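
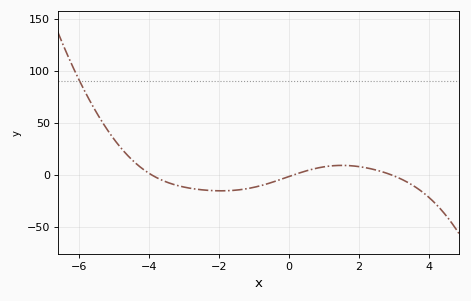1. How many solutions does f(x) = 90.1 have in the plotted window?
1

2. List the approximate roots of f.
-4, 0.2, 2.8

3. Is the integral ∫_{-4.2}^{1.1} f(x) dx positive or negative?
negative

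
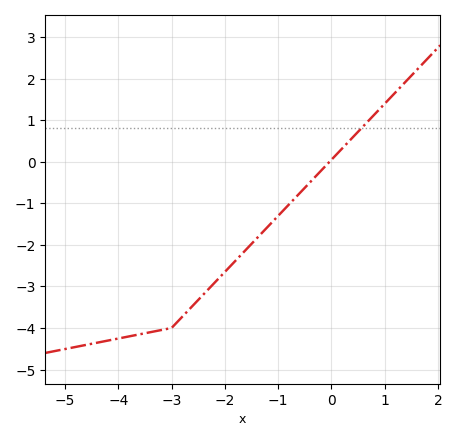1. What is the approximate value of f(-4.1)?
-4.28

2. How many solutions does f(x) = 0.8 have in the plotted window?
1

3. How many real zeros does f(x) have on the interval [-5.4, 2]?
1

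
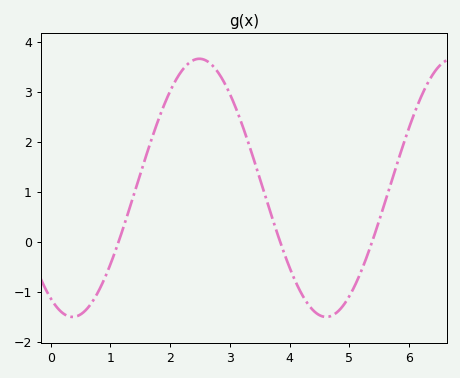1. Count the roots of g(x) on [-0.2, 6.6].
3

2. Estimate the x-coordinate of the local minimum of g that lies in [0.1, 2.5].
0.365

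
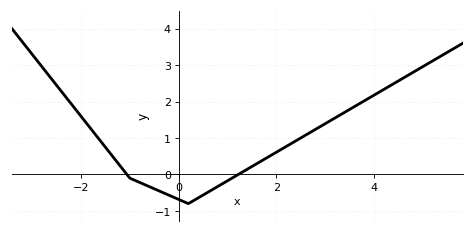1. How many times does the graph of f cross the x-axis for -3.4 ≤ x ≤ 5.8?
2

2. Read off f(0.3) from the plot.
-0.722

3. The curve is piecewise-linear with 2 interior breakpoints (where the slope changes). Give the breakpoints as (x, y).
(-1, -0.1); (0.2, -0.8)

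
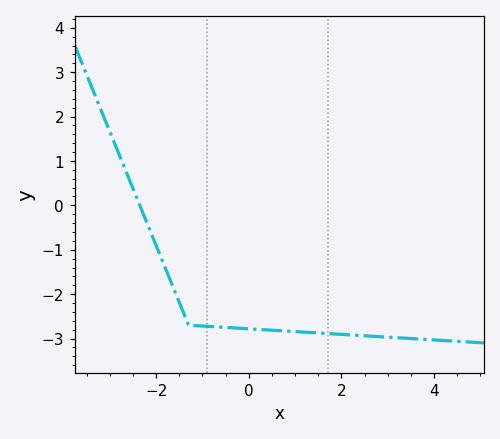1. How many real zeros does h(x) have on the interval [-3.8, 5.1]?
1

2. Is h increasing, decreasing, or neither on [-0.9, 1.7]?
decreasing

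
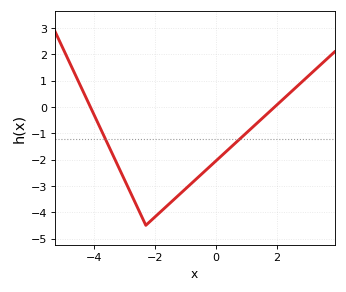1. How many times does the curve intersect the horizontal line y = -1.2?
2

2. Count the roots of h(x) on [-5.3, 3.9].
2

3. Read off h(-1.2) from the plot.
-3.33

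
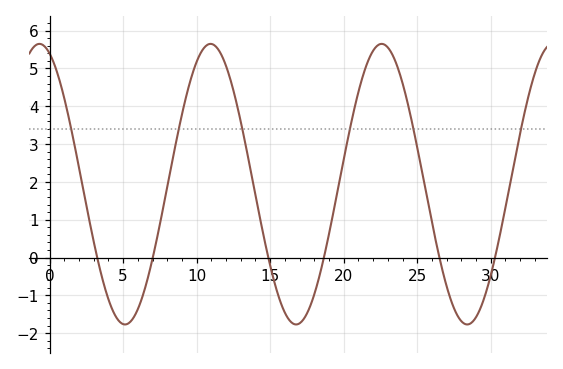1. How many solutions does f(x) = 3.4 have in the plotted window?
6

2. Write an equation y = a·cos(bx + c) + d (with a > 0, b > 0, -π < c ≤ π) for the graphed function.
y = 3.71cos(0.54x + 0.372) + 1.94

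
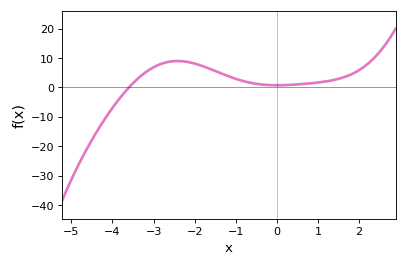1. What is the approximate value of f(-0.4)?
1.04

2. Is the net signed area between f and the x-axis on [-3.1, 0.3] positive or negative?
positive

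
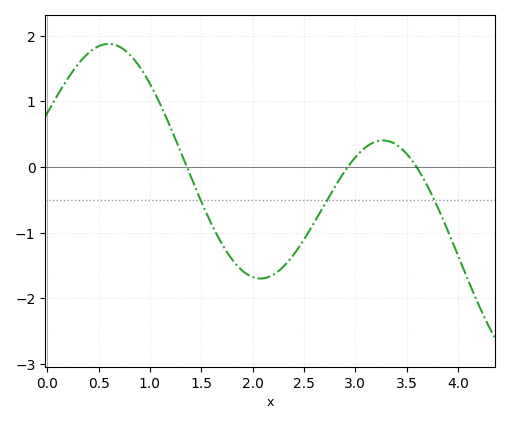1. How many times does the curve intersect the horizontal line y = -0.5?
3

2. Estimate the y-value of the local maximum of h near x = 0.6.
1.9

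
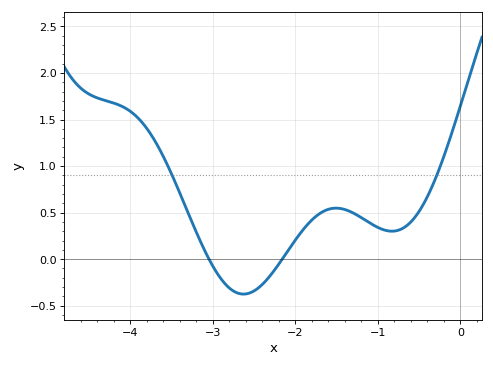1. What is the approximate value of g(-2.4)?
-0.25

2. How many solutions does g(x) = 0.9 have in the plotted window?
2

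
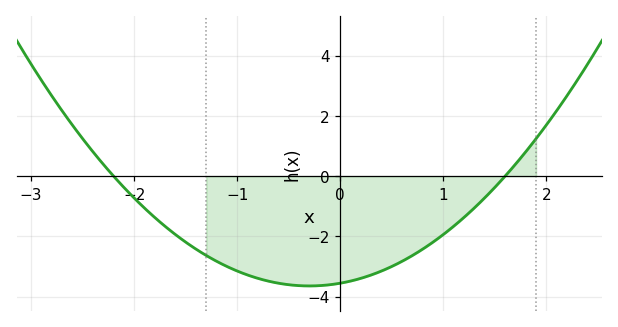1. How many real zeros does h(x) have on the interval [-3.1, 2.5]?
2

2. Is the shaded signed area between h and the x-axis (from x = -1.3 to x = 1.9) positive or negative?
negative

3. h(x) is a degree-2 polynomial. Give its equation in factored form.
y = 1.01(x + 2.2)(x - 1.6)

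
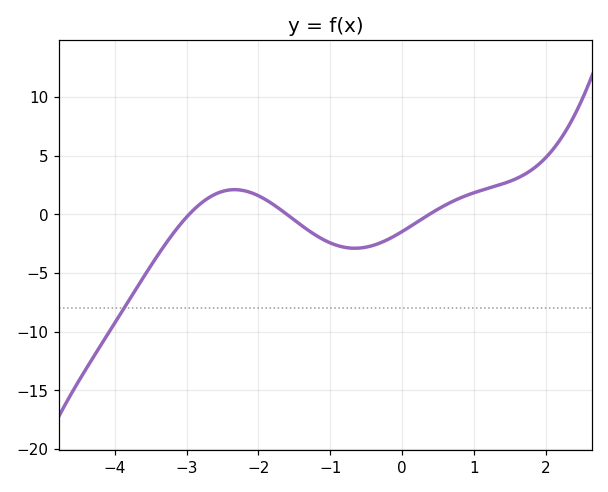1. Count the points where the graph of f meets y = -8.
1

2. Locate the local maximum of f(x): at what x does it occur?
-2.3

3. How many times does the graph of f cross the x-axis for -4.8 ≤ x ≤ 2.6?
3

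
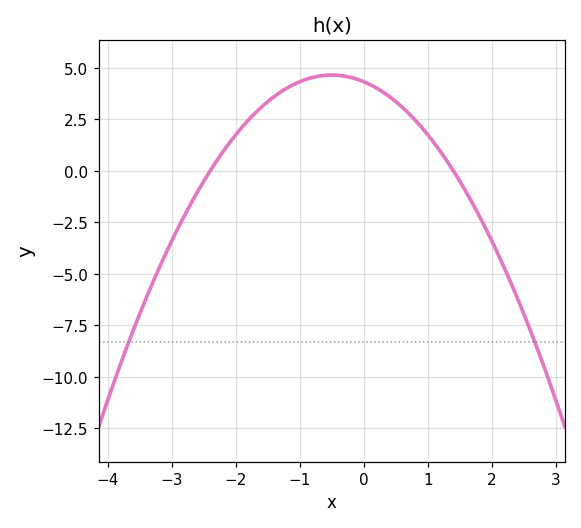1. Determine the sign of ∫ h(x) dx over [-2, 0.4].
positive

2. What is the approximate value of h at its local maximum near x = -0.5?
4.6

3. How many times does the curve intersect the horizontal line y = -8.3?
2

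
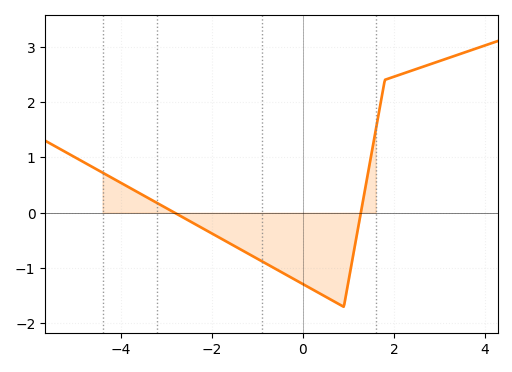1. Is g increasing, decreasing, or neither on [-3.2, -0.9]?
decreasing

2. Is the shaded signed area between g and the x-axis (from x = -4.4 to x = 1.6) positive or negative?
negative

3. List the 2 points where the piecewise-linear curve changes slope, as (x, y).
(0.9, -1.7); (1.8, 2.4)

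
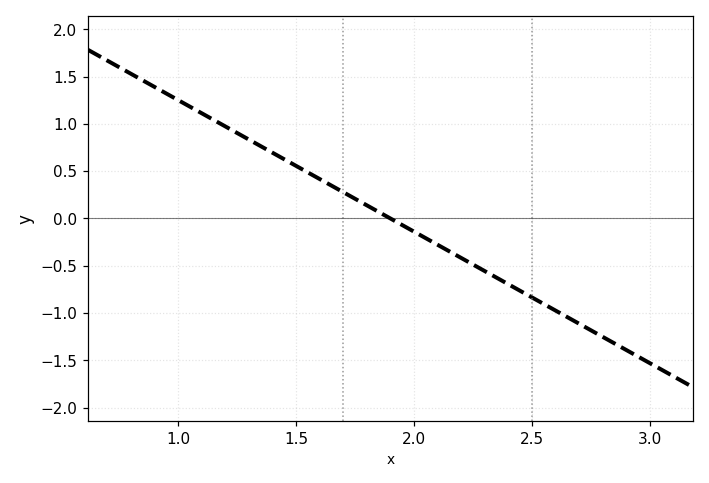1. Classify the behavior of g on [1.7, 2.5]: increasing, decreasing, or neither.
decreasing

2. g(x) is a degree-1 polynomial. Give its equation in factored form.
y = -1.39(x - 1.9)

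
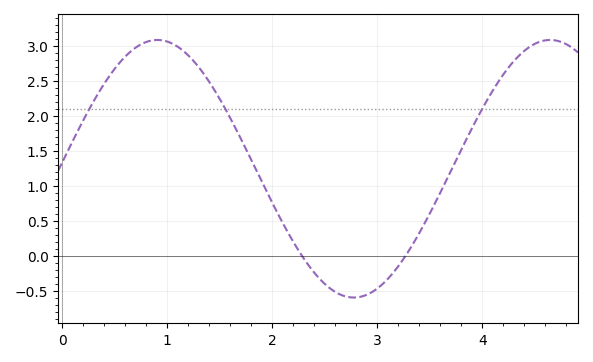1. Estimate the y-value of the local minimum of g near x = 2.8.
-0.6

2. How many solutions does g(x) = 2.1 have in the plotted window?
3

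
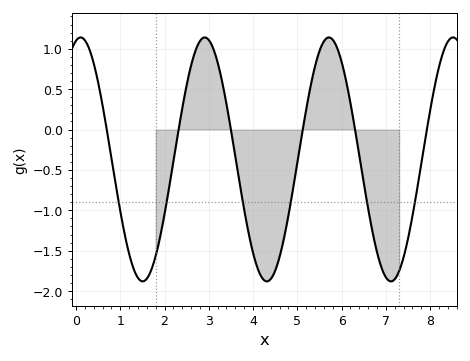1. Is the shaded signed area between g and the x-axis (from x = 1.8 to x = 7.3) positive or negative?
negative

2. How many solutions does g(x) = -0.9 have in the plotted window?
6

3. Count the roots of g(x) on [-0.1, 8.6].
6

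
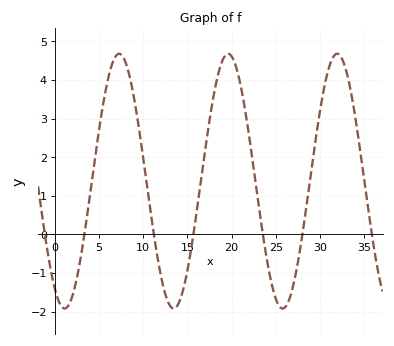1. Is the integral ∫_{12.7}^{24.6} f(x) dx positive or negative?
positive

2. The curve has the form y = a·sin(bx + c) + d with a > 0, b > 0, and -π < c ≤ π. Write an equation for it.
y = 3.3sin(0.51x - 2.14) + 1.38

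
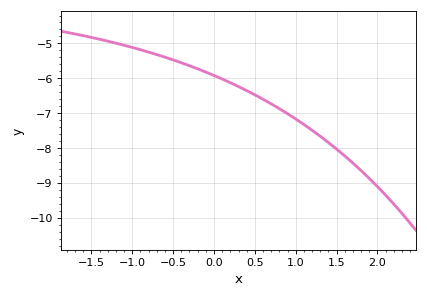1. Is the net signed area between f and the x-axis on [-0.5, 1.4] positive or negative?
negative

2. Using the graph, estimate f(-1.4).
-4.9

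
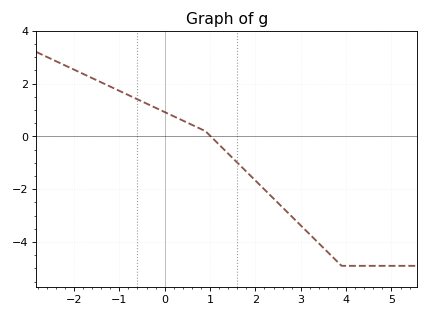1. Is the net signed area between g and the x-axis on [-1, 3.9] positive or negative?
negative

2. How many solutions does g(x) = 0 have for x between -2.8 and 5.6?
1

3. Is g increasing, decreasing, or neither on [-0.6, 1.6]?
decreasing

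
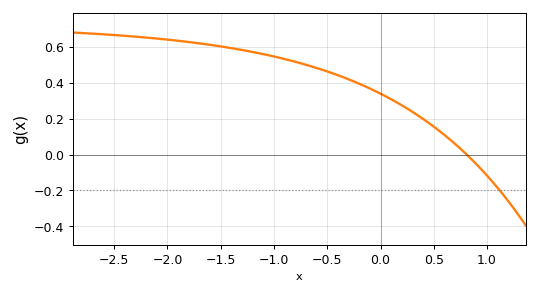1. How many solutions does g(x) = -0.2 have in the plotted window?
1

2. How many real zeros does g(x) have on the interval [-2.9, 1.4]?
1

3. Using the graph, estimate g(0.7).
0.059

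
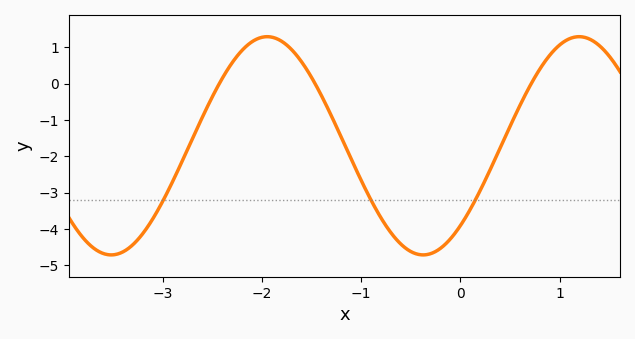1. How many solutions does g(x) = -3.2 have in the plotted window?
3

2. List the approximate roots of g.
-2.43, -1.46, 0.714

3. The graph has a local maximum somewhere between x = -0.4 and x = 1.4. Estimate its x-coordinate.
1.2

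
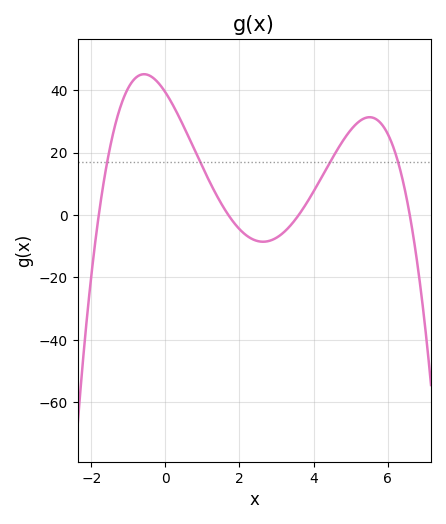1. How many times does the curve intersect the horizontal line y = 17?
4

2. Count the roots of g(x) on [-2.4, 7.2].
4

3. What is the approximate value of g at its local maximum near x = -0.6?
45.1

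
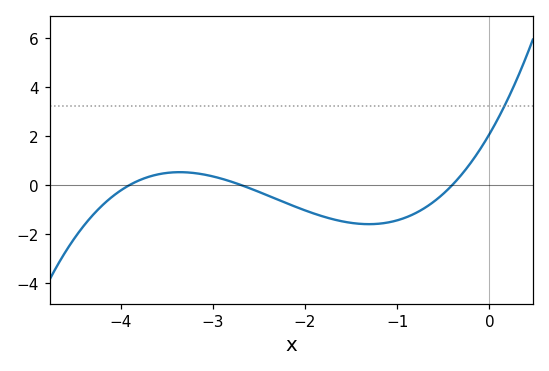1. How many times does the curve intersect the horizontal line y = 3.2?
1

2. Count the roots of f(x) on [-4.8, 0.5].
3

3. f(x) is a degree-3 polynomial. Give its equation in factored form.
y = 0.49(x + 3.9)(x + 2.7)(x + 0.4)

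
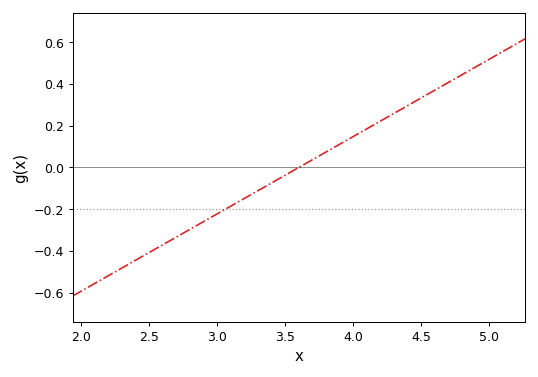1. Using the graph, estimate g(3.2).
-0.14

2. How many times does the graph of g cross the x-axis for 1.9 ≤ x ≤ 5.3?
1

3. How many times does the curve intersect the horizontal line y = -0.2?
1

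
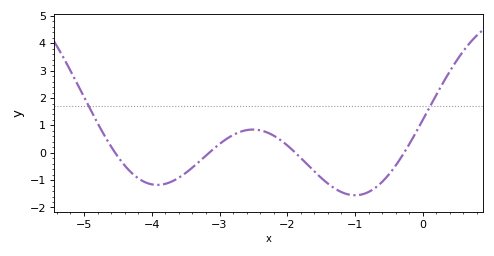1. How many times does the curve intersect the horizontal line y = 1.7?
2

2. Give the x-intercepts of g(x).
-4.54, -3.15, -1.88, -0.276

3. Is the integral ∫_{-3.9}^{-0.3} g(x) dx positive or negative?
negative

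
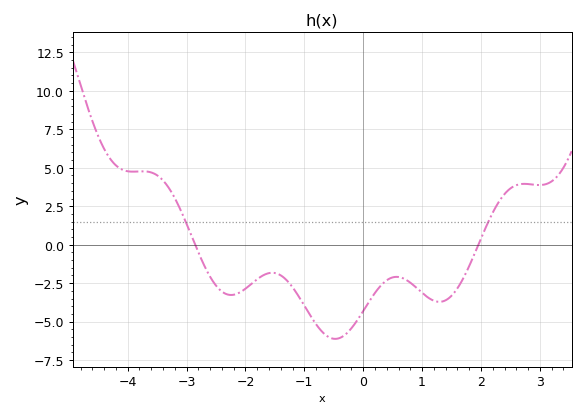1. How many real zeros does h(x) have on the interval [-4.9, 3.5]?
2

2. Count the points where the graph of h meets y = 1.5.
2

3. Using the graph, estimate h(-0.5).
-6.11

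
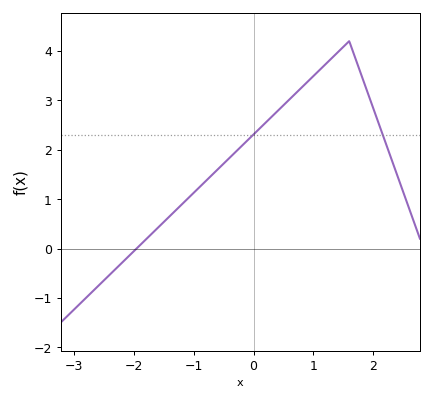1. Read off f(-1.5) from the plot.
0.539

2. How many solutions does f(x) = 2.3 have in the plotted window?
2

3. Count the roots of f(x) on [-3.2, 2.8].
1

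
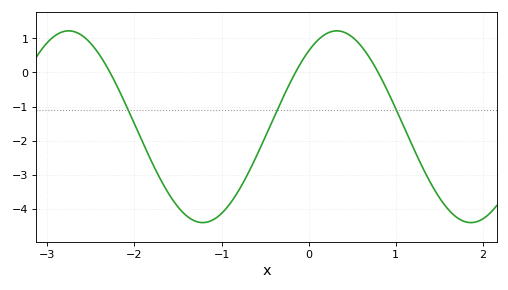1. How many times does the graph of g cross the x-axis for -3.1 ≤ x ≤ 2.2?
3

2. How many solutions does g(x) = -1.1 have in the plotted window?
3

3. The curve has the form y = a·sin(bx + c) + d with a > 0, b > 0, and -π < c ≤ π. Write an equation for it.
y = 2.81sin(2.04x + 0.91) - 1.59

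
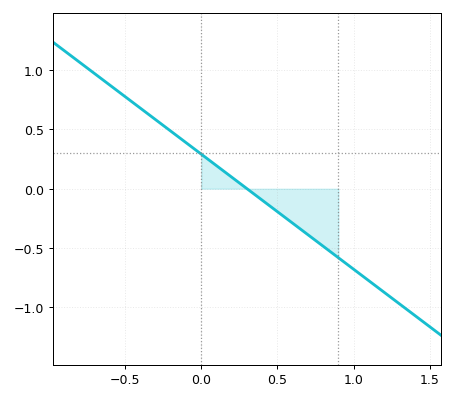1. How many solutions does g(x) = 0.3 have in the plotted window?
1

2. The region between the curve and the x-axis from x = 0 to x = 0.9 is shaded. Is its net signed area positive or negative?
negative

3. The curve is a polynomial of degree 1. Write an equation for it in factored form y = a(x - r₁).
y = -0.97(x - 0.3)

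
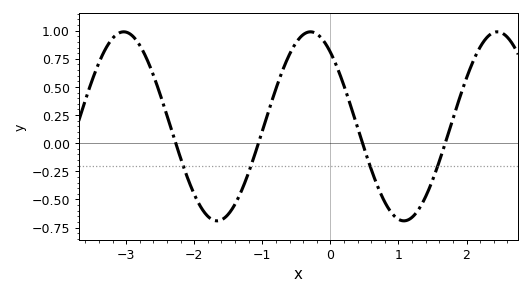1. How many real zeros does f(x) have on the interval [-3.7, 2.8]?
4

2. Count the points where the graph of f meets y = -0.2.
4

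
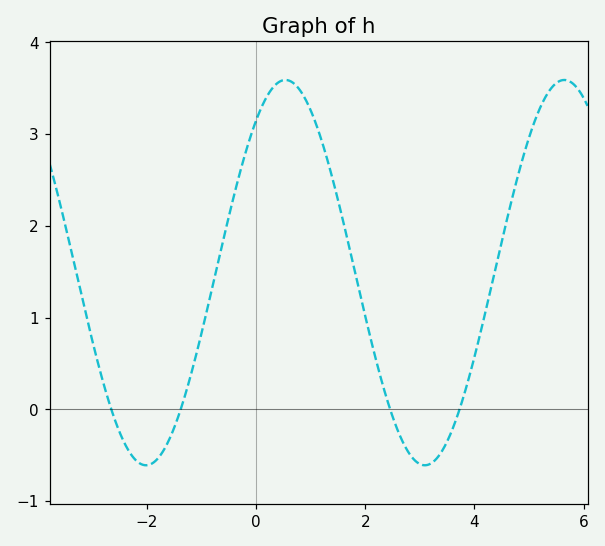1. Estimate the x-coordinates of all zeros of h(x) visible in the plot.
-2.6, -1.4, 2.4, 3.8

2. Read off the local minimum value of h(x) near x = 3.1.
-0.6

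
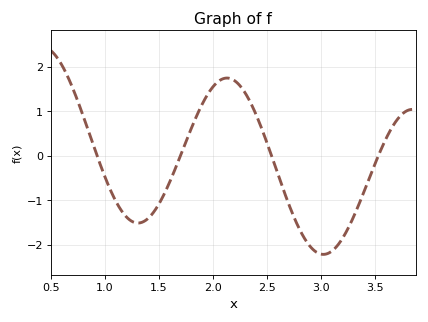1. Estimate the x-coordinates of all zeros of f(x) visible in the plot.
0.926, 1.7, 2.54, 3.53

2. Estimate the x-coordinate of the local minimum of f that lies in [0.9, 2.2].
1.31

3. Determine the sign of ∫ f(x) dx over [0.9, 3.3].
negative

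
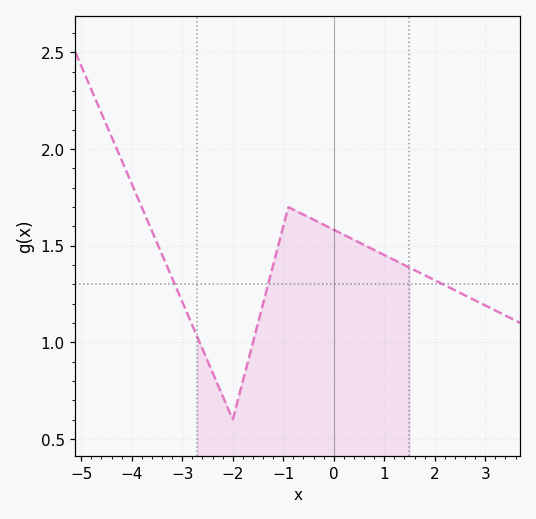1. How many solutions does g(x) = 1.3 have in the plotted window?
3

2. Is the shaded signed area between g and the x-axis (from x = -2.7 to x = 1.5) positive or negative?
positive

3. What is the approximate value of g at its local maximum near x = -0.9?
1.7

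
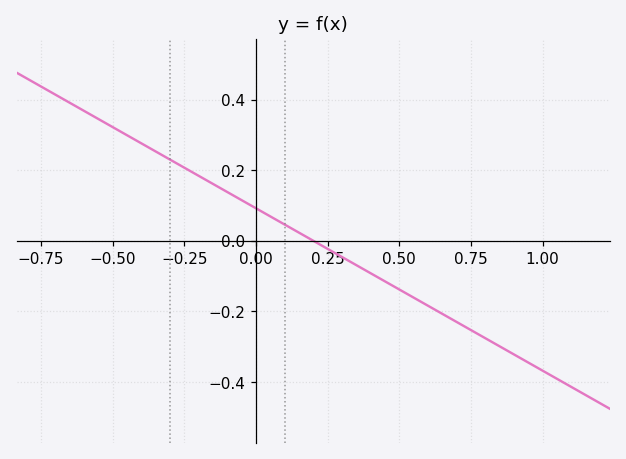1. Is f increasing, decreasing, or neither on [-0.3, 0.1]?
decreasing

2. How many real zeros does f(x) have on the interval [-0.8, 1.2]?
1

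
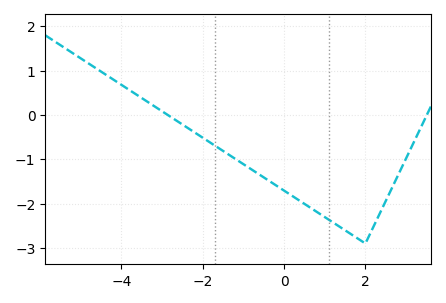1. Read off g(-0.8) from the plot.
-1.23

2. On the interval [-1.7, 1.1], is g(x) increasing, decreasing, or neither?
decreasing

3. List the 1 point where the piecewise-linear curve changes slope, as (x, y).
(2, -2.9)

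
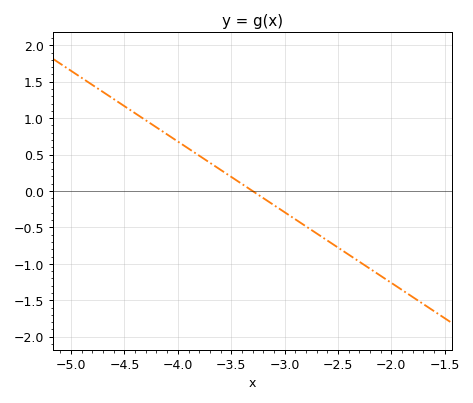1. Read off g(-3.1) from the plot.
-0.194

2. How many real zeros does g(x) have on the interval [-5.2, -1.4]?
1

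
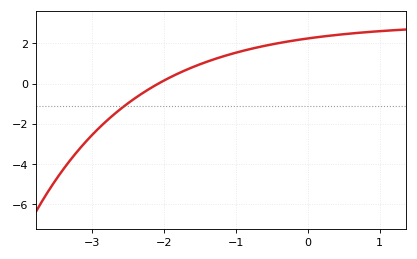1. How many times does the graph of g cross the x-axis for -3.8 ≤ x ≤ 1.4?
1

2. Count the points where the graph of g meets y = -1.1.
1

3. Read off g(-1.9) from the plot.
0.4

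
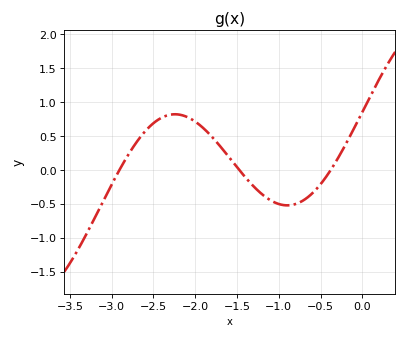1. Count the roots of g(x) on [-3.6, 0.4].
3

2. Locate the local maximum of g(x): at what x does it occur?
-2.24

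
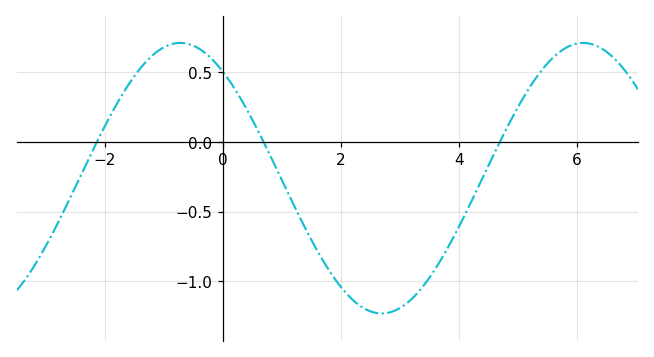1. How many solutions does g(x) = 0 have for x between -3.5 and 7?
3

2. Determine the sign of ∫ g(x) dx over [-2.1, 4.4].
negative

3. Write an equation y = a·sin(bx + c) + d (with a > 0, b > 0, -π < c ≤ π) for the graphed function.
y = 0.97sin(0.92x + 2.23) - 0.26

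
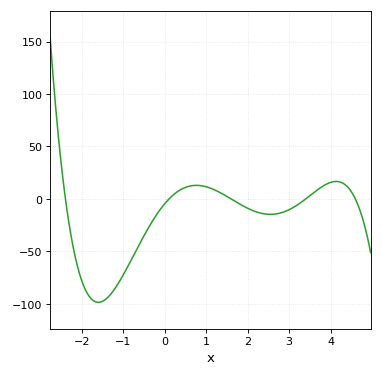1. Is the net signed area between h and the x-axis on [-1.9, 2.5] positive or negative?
negative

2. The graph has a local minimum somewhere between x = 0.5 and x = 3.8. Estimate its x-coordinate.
2.6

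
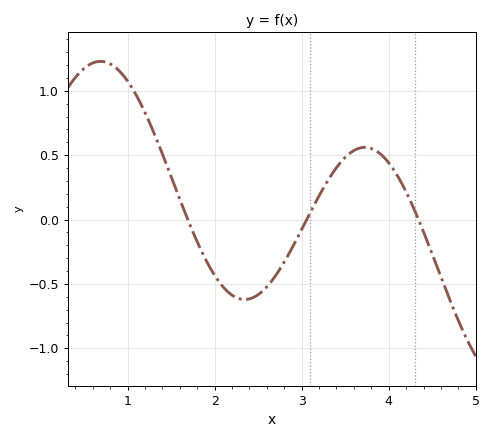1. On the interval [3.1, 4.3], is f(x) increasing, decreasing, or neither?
neither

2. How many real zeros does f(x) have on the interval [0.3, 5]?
3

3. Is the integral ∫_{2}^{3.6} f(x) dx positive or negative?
negative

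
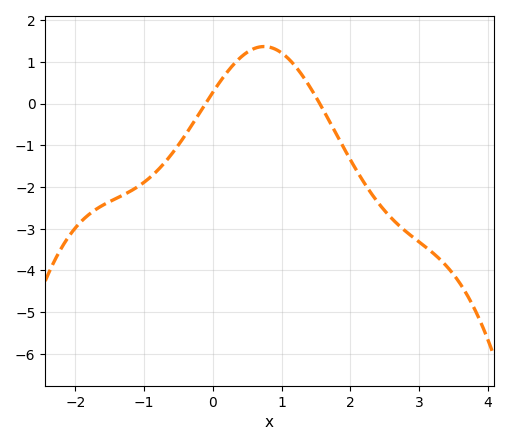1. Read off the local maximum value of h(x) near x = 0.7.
1.4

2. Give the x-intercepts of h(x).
-0.1, 1.6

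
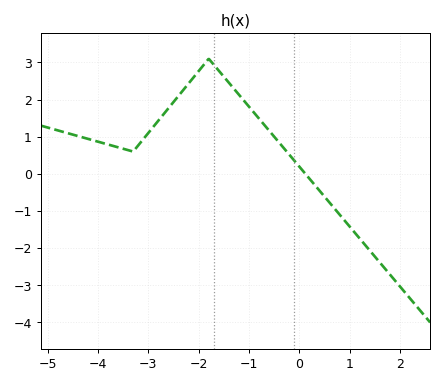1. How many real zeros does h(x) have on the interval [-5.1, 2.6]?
1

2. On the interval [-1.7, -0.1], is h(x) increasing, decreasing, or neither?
decreasing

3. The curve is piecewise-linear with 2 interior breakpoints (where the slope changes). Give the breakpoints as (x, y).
(-3.3, 0.6); (-1.8, 3.1)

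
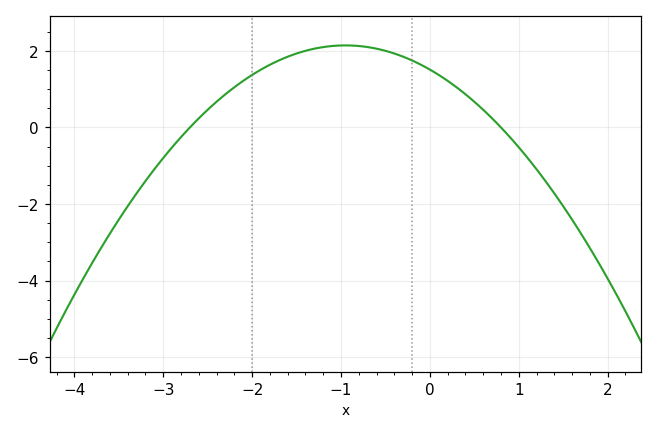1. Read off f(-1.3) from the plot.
2.06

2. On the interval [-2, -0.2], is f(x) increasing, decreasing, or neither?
neither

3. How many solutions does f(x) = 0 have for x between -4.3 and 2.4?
2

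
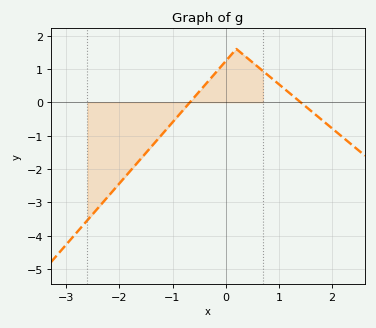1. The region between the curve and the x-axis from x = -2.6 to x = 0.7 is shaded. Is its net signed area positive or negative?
negative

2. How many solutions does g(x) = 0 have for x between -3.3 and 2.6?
2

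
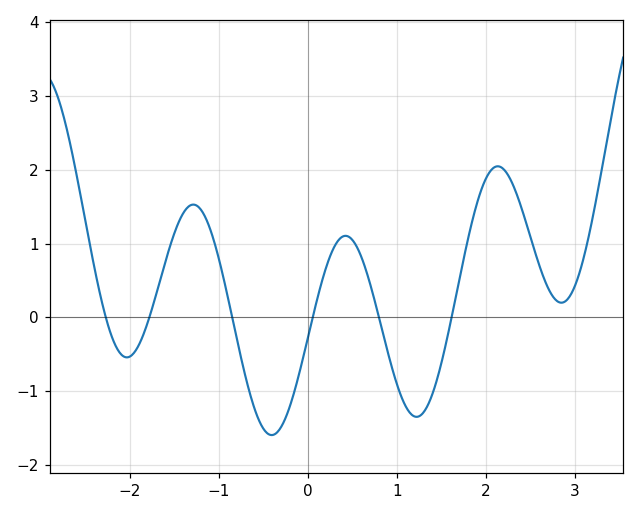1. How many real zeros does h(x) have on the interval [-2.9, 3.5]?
6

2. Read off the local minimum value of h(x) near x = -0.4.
-1.6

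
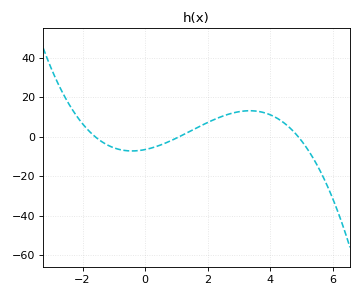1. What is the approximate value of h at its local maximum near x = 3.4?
13.1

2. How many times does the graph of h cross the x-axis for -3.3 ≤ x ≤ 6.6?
3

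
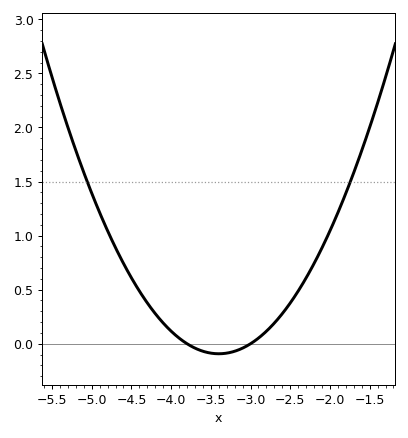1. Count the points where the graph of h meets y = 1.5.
2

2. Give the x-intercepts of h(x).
-3.8, -3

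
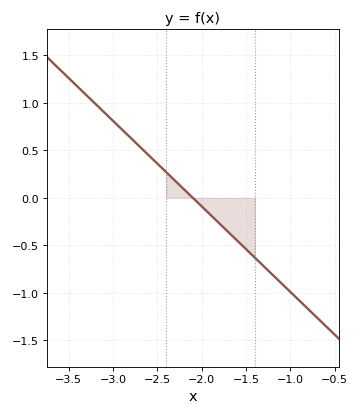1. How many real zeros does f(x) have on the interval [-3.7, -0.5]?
1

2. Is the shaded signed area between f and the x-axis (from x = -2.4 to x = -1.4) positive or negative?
negative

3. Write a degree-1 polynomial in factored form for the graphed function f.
y = -0.9(x + 2.1)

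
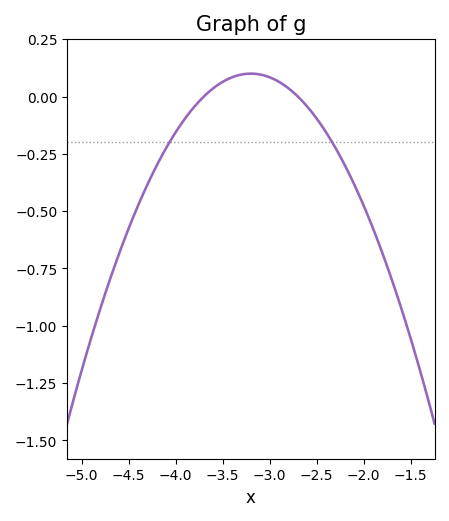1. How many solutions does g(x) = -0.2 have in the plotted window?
2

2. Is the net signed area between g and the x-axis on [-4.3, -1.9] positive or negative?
negative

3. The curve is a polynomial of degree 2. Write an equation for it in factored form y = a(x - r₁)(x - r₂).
y = -0.4(x + 3.7)(x + 2.7)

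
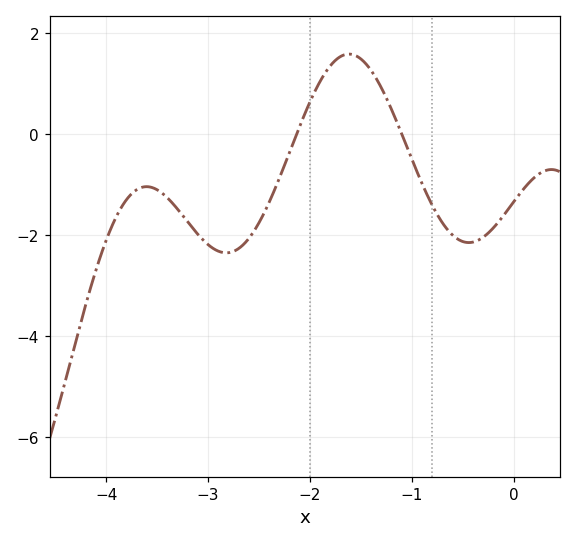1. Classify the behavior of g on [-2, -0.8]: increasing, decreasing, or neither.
neither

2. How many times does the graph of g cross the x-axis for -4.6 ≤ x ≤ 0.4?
2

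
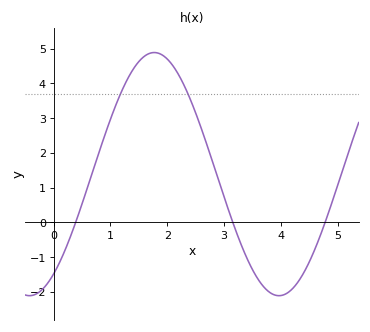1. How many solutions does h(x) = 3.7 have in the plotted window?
2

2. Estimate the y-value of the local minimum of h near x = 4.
-2.1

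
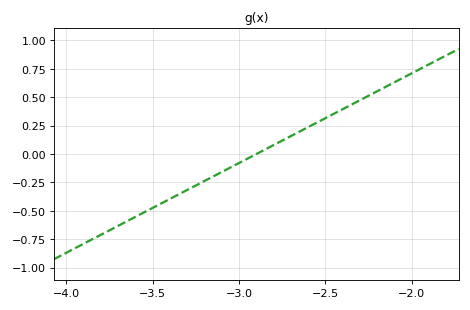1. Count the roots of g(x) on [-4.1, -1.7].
1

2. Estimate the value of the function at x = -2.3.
0.45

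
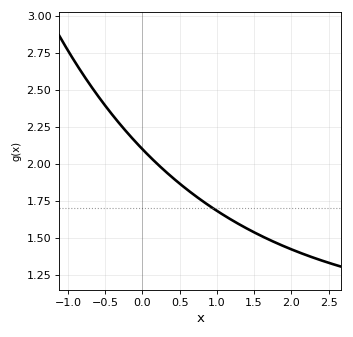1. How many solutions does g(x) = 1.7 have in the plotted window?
1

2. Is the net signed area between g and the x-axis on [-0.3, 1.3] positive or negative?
positive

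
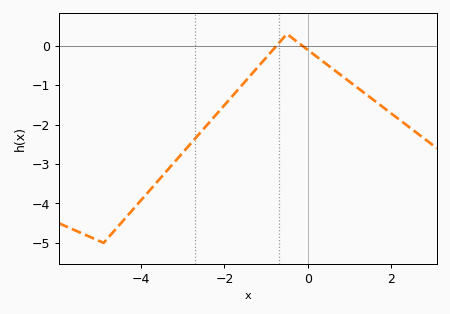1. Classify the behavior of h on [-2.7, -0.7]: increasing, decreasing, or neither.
increasing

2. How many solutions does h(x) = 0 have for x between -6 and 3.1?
2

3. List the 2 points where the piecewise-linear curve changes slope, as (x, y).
(-4.9, -5); (-0.5, 0.3)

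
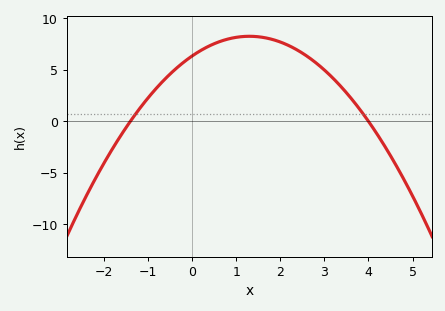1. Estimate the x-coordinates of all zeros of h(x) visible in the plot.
-1.4, 4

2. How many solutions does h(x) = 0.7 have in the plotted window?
2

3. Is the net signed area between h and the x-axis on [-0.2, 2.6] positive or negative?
positive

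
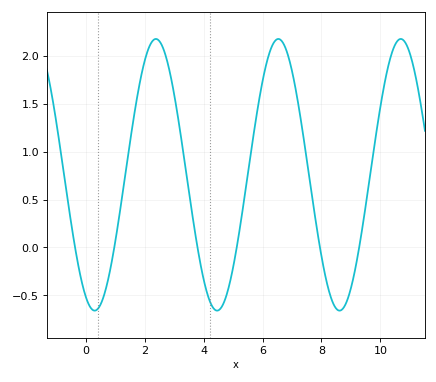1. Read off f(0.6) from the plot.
-0.5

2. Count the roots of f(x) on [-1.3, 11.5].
6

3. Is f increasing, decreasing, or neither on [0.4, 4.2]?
neither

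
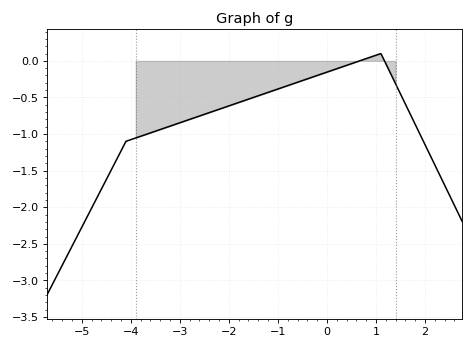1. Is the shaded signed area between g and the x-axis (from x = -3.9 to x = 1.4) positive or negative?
negative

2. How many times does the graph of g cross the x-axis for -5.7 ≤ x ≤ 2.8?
2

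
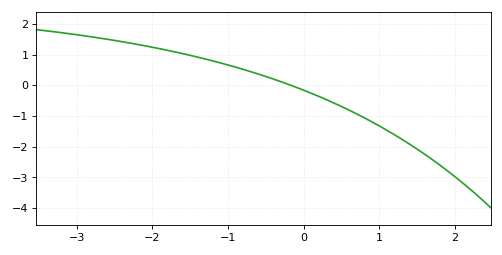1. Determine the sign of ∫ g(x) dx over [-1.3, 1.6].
negative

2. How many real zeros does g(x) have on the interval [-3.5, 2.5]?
1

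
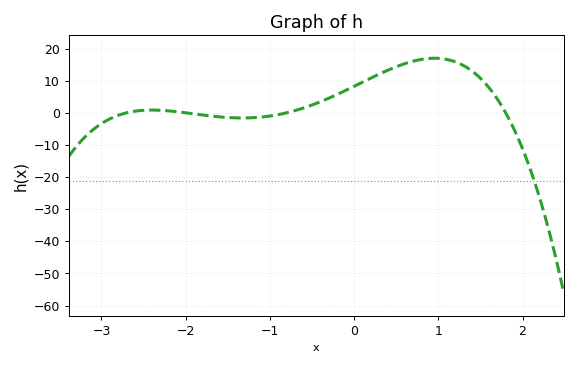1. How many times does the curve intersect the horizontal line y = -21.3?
1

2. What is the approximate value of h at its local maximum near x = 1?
17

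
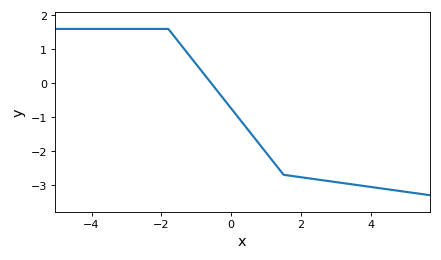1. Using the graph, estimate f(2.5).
-2.8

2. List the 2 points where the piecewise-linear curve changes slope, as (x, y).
(-1.8, 1.6); (1.5, -2.7)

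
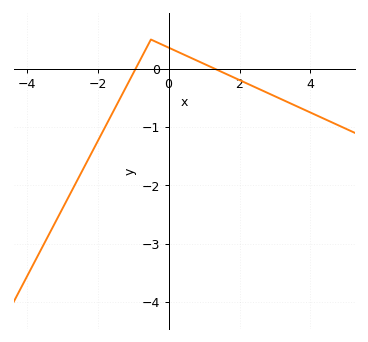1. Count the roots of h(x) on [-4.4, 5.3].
2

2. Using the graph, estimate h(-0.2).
0.4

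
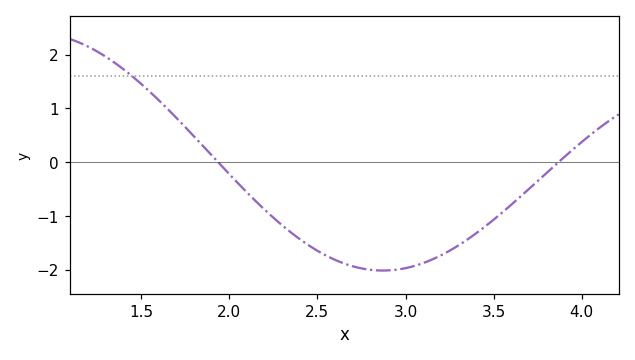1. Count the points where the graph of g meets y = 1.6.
1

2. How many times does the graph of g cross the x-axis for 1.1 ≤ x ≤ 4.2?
2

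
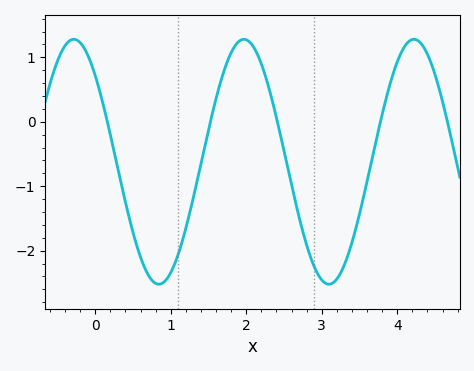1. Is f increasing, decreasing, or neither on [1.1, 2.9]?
neither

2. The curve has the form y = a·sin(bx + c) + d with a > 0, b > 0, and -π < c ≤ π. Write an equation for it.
y = 1.9sin(2.8x + 2.4) - 0.62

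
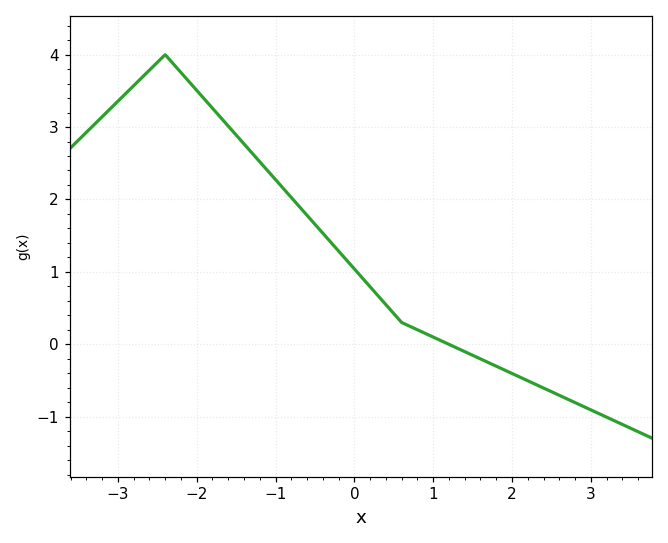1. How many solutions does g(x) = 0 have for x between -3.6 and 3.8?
1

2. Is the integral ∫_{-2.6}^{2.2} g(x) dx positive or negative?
positive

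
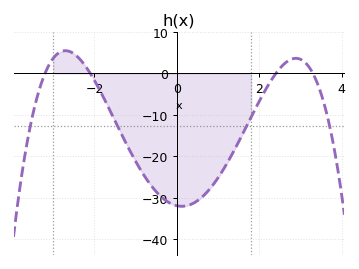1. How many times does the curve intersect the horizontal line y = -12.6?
4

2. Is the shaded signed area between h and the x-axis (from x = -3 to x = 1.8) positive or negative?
negative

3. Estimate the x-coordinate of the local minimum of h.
0.118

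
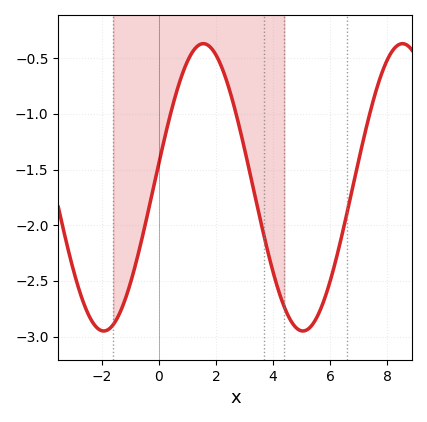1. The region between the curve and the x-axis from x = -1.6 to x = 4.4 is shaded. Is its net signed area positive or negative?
negative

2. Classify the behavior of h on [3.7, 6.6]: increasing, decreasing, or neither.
neither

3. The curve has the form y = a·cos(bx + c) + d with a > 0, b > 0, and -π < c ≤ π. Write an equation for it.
y = 1.29cos(0.9x - 1.4) - 1.66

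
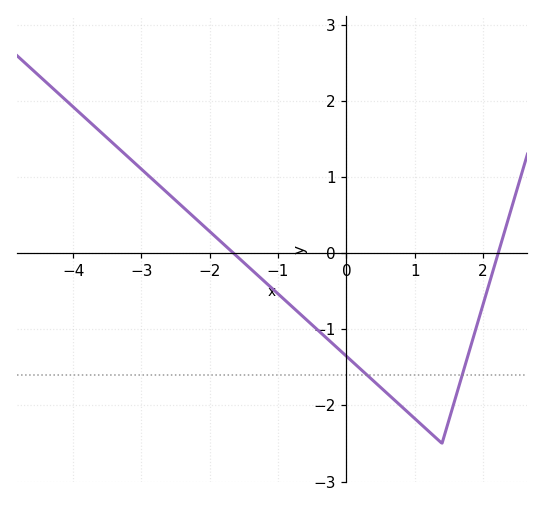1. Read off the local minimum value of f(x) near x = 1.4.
-2.5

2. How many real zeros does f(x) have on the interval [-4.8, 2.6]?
2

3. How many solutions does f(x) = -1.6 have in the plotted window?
2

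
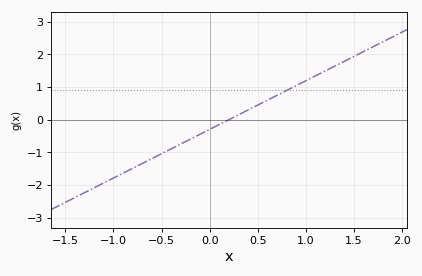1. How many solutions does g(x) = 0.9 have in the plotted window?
1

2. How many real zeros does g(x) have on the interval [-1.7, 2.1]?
1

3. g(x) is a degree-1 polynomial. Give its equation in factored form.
y = 1.49(x - 0.2)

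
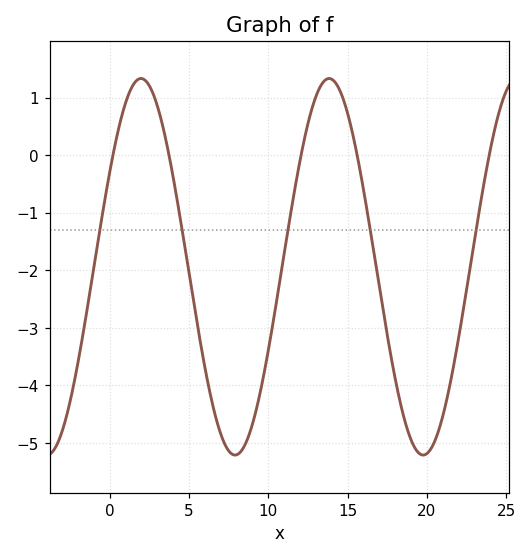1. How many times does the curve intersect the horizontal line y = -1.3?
5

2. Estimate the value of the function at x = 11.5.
-0.875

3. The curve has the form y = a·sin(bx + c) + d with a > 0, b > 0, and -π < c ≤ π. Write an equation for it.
y = 3.27sin(0.53x + 0.52) - 1.94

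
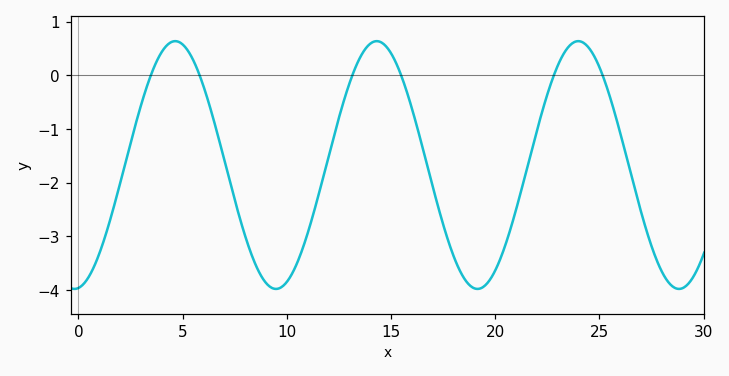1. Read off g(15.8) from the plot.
-0.4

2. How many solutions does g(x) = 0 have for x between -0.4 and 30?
6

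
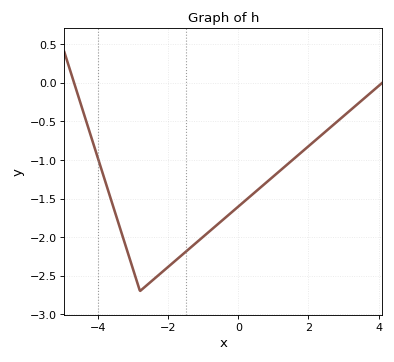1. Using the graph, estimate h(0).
-1.6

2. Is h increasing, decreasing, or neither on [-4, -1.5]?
neither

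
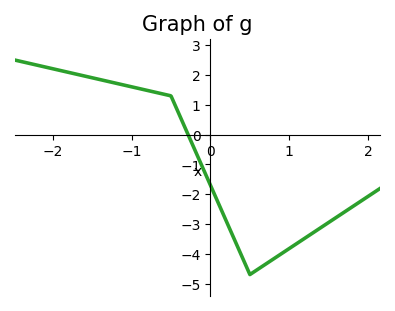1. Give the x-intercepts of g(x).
-0.283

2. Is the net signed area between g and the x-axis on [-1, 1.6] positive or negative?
negative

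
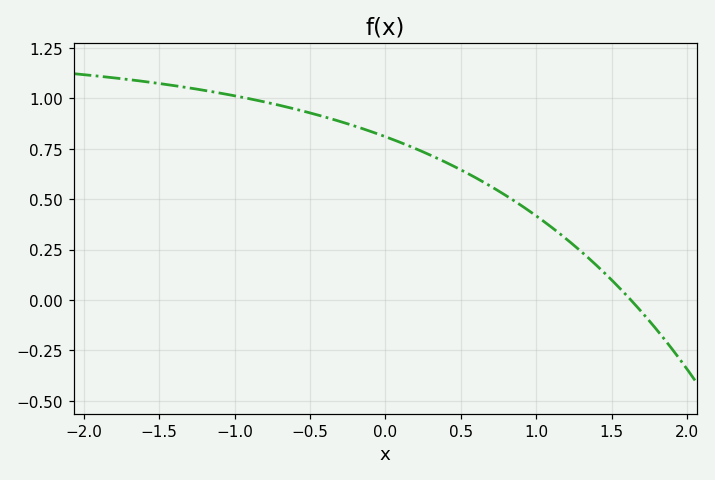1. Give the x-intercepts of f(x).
1.6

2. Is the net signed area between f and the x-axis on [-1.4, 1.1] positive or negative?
positive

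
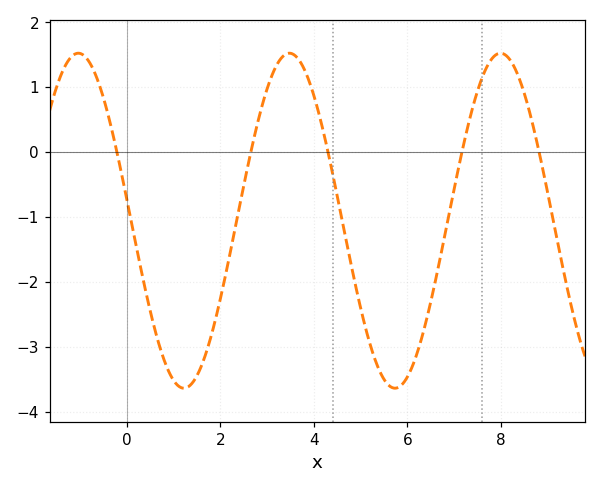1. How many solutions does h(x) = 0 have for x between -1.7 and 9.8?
5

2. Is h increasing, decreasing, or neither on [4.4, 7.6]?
neither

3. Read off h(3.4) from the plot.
1.5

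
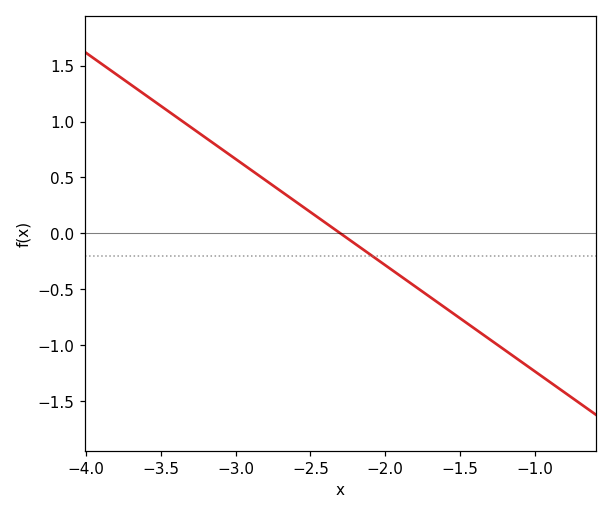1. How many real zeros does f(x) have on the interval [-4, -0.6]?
1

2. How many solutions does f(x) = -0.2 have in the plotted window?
1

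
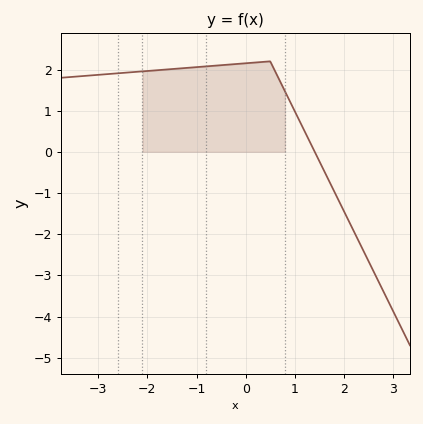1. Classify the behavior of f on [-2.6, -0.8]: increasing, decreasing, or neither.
increasing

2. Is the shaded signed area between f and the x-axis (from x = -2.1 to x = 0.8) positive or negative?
positive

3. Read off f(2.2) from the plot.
-1.9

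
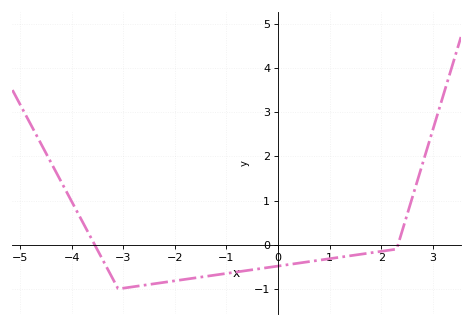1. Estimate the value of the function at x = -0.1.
-0.5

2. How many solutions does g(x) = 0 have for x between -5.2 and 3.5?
2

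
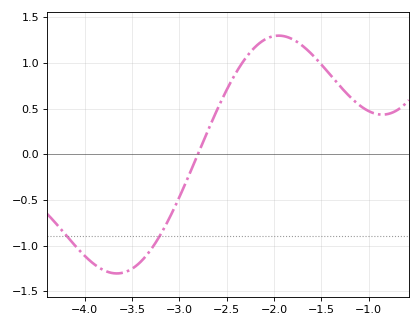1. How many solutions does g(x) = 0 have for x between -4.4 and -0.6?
1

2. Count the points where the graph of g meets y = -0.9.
2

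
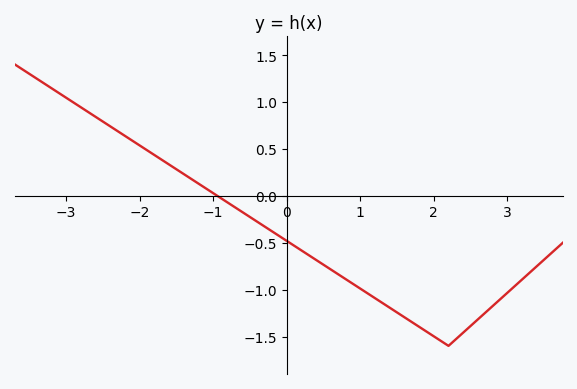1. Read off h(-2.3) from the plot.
0.69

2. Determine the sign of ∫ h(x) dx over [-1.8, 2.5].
negative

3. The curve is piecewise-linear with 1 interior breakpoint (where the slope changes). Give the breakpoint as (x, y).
(2.2, -1.6)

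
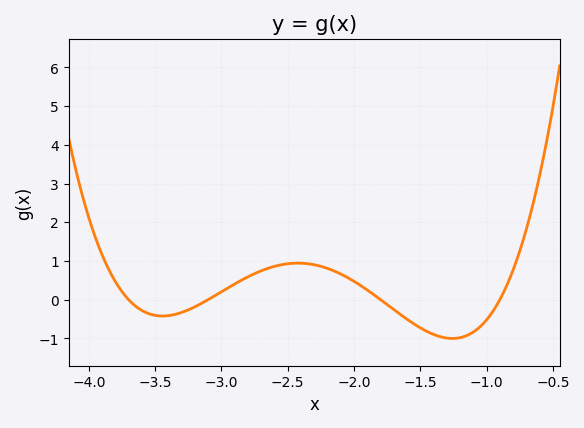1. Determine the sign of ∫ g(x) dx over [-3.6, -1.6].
positive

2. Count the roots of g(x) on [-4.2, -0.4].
4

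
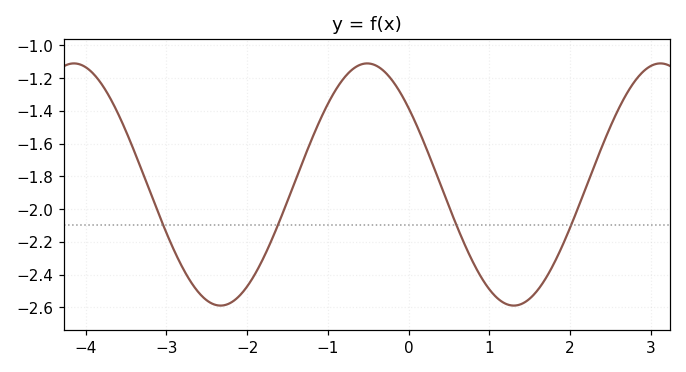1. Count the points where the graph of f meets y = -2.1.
4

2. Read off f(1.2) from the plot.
-2.58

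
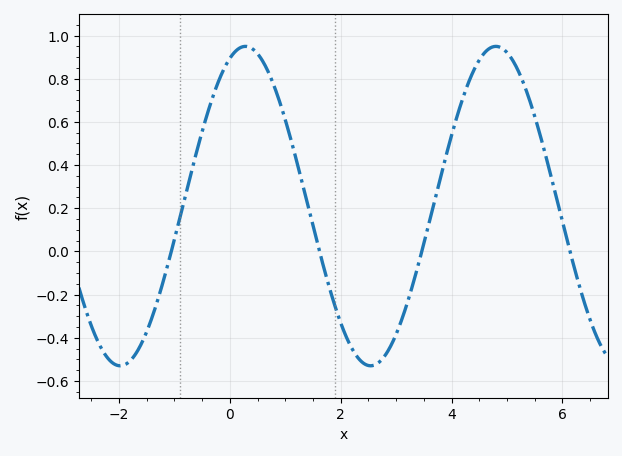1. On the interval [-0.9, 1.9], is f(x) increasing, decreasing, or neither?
neither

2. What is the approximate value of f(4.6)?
0.92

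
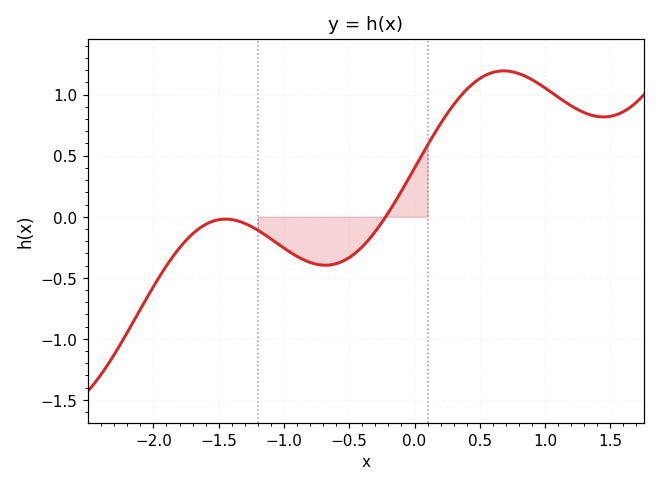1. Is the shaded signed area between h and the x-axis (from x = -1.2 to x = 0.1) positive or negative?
negative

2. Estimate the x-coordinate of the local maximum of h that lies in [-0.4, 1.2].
0.683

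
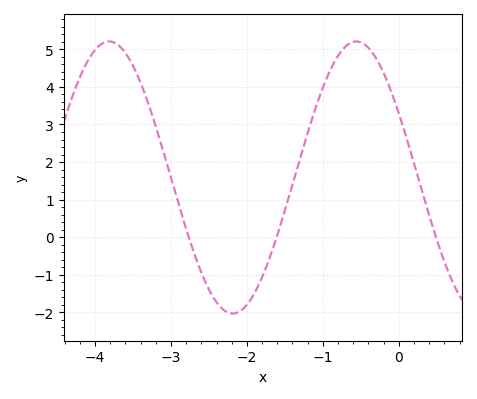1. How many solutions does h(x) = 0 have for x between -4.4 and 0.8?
3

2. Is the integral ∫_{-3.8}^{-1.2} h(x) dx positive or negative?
positive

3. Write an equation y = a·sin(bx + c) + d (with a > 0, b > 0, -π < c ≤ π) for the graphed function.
y = 3.62sin(1.93x + 2.65) + 1.59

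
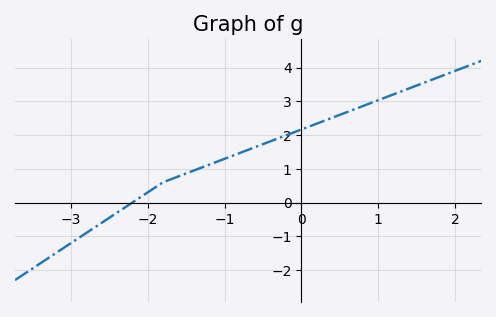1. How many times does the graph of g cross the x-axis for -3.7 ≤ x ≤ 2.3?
1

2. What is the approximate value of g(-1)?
1.3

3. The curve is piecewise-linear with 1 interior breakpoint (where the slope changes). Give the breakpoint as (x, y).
(-1.8, 0.6)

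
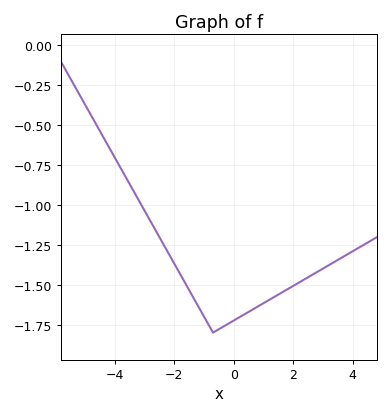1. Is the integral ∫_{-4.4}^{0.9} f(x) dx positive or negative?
negative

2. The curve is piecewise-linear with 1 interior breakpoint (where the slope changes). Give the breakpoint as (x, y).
(-0.7, -1.8)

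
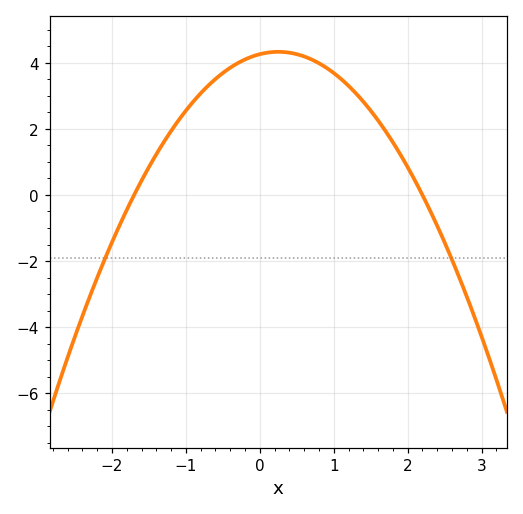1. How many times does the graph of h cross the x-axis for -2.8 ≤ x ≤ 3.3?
2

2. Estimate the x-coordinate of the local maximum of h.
0.3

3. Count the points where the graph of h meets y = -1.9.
2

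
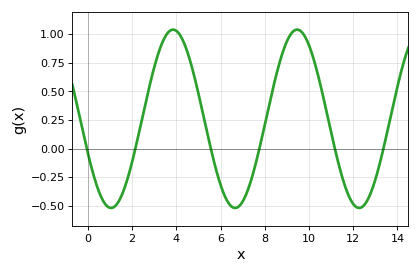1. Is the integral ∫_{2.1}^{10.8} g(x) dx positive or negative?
positive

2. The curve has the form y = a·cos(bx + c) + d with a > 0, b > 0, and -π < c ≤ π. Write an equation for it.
y = 0.78cos(1.1x + 2) + 0.26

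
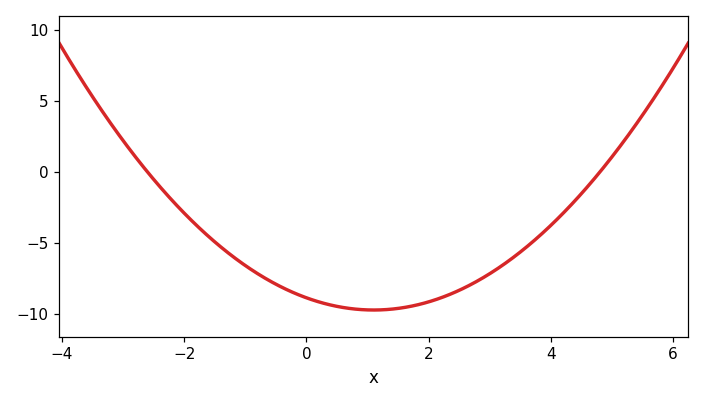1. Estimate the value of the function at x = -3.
2.22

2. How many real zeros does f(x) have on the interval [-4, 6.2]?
2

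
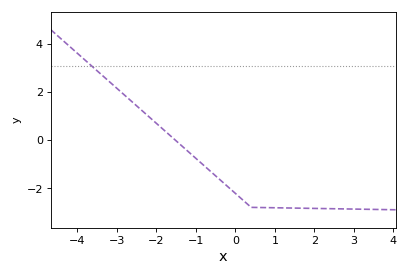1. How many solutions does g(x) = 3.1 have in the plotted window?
1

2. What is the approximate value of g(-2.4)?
1.29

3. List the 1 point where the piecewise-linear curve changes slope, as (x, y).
(0.4, -2.8)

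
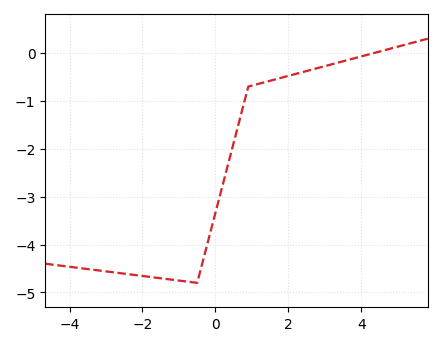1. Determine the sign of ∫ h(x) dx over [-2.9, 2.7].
negative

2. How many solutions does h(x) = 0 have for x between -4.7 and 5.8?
1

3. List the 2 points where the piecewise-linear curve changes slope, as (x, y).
(-0.5, -4.8); (0.9, -0.7)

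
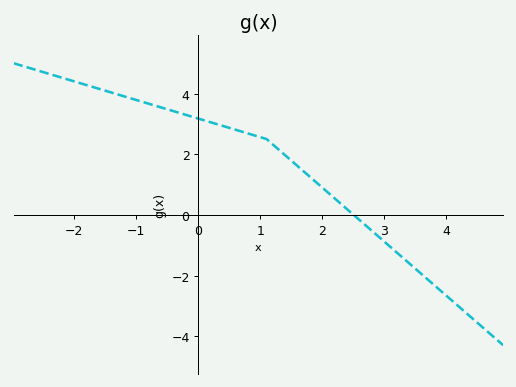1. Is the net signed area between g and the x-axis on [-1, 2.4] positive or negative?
positive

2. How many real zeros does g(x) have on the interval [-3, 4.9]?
1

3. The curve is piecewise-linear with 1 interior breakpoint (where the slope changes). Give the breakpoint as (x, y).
(1.1, 2.5)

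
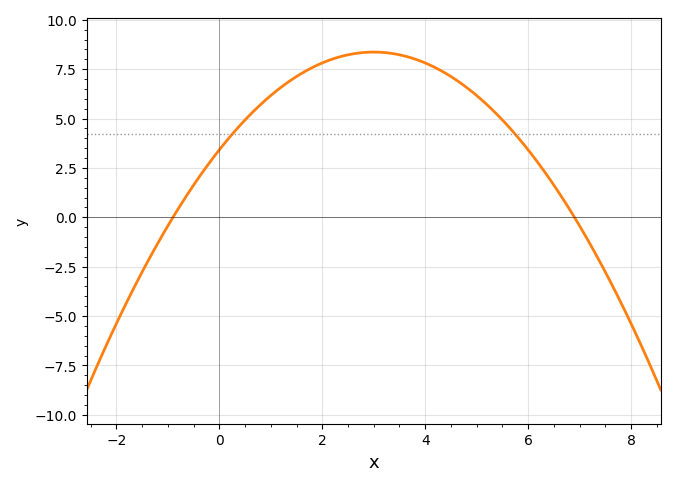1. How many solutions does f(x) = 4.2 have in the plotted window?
2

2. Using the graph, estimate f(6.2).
2.8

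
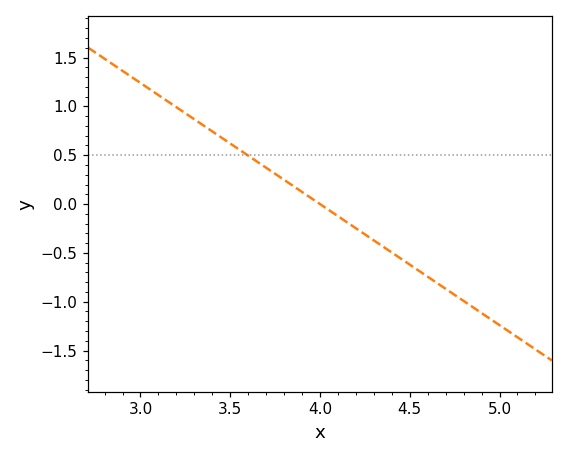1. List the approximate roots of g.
4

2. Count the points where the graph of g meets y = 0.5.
1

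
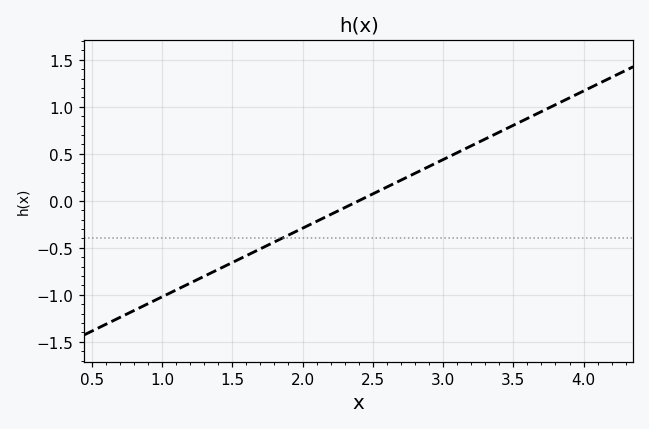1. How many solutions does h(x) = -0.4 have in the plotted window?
1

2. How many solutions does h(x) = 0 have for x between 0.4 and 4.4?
1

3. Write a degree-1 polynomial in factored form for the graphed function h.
y = 0.73(x - 2.4)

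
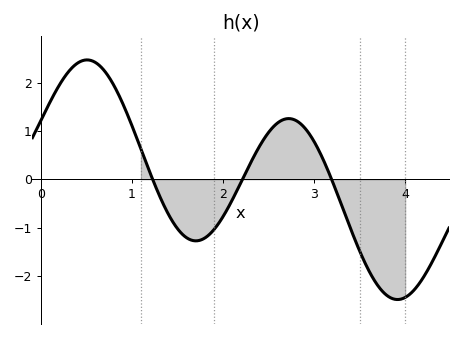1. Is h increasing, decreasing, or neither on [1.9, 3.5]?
neither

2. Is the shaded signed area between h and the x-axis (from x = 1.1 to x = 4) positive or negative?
negative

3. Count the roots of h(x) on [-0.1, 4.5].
3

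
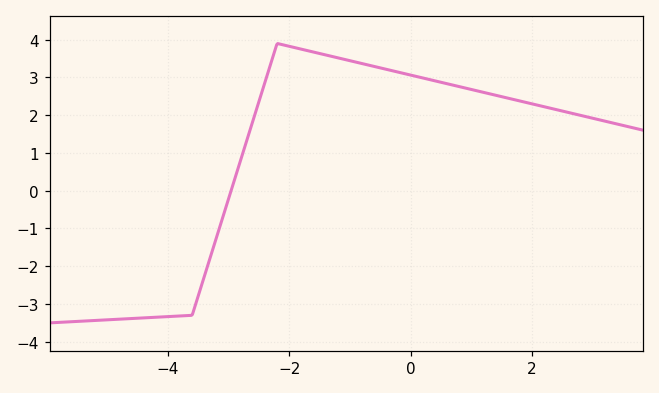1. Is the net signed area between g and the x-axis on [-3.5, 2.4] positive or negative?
positive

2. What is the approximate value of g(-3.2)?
-1.24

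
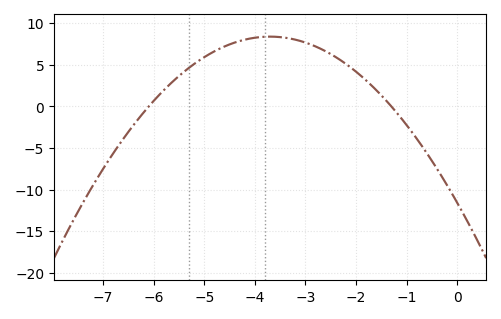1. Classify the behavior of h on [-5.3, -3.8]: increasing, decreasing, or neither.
increasing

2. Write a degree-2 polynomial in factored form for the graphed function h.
y = -1.46(x + 6.1)(x + 1.3)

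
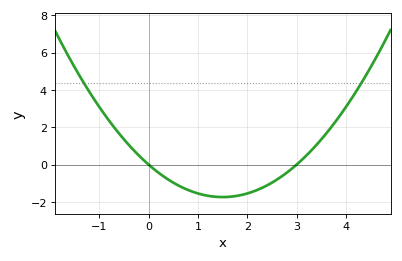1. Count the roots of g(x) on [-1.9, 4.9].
2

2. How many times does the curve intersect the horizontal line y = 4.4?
2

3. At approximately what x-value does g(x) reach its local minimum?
1.5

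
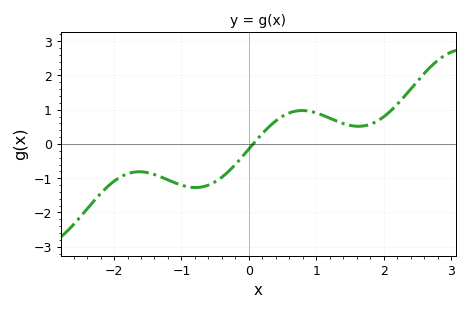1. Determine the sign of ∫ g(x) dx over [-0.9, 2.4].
positive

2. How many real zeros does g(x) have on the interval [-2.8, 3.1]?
1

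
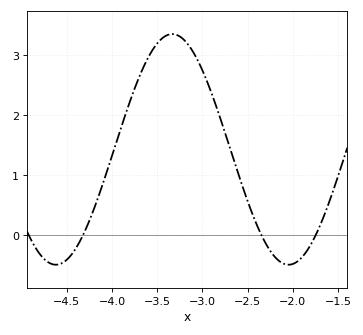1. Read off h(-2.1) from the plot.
-0.474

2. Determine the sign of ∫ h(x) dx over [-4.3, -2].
positive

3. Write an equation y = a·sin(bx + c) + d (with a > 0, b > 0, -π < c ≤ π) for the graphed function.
y = 1.92sin(2.44x - 2.86) + 1.43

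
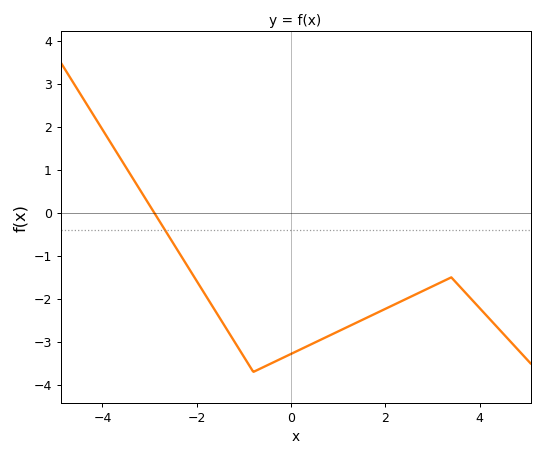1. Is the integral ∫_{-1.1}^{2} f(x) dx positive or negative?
negative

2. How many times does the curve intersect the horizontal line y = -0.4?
1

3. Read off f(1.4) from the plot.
-2.55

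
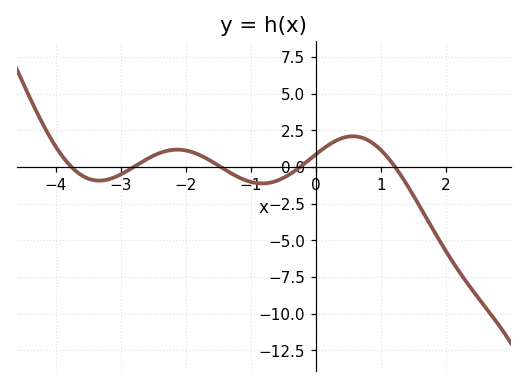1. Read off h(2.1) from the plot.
-6.44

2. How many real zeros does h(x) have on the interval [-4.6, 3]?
5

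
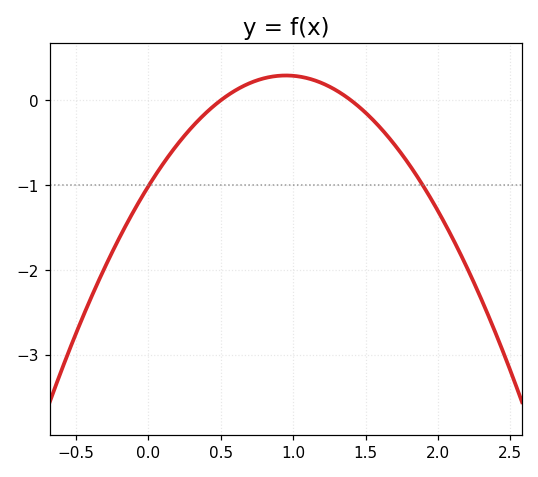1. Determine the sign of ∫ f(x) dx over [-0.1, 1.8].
negative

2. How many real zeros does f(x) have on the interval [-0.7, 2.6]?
2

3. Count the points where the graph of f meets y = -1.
2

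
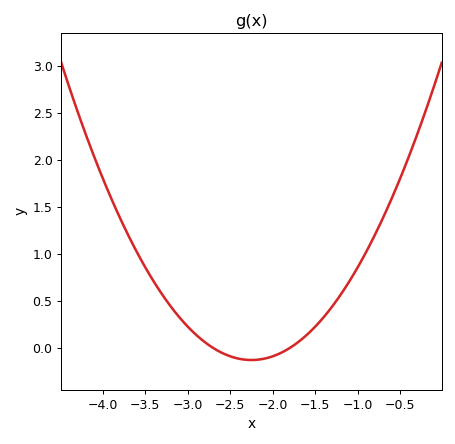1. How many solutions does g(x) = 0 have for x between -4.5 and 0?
2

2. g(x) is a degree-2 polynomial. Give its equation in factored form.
y = 0.63(x + 2.7)(x + 1.8)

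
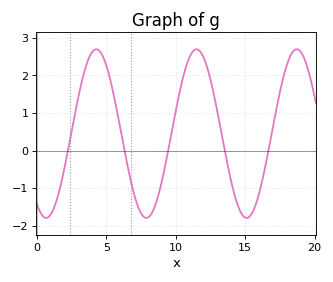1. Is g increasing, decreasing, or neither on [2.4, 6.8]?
neither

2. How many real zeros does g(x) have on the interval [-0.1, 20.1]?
5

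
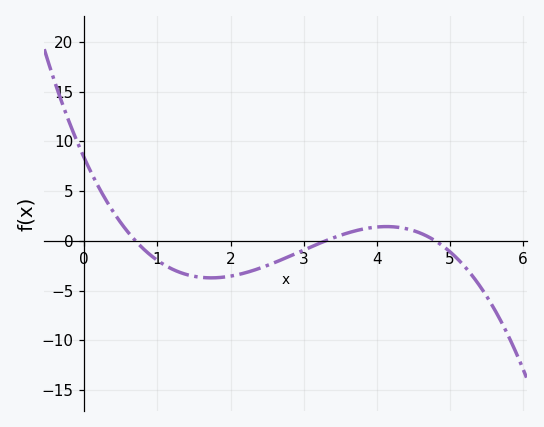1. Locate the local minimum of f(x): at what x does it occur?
1.7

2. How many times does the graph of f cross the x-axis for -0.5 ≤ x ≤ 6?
3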